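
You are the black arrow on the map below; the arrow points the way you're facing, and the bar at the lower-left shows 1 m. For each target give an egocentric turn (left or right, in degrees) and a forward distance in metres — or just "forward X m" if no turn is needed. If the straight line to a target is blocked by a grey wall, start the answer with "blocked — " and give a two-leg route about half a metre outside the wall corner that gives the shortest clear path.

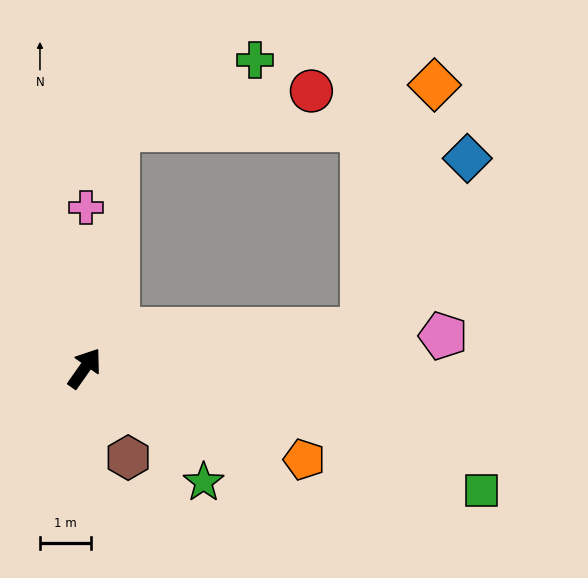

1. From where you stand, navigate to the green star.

turn right 99°, forward 3.2 m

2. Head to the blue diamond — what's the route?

blocked — turn right 47°, forward 5.5 m, then turn left 51°, forward 3.9 m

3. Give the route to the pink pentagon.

turn right 50°, forward 7.1 m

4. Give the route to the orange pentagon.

turn right 77°, forward 4.7 m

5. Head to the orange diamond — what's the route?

blocked — turn right 47°, forward 5.5 m, then turn left 66°, forward 5.0 m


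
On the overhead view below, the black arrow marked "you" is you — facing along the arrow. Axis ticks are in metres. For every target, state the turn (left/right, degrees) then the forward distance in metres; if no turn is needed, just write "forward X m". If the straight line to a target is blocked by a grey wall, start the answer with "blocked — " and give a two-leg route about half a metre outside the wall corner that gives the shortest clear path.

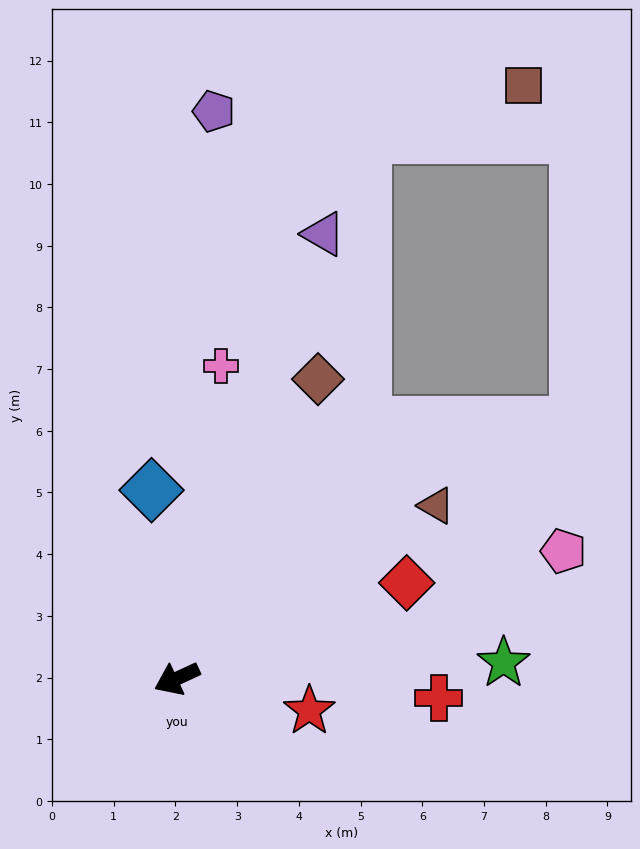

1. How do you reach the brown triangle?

turn right 171°, forward 5.1 m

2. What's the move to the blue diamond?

turn right 107°, forward 3.1 m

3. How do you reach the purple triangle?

turn right 133°, forward 7.6 m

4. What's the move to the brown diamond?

turn right 140°, forward 5.4 m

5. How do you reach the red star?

turn left 142°, forward 2.2 m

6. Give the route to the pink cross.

turn right 123°, forward 5.1 m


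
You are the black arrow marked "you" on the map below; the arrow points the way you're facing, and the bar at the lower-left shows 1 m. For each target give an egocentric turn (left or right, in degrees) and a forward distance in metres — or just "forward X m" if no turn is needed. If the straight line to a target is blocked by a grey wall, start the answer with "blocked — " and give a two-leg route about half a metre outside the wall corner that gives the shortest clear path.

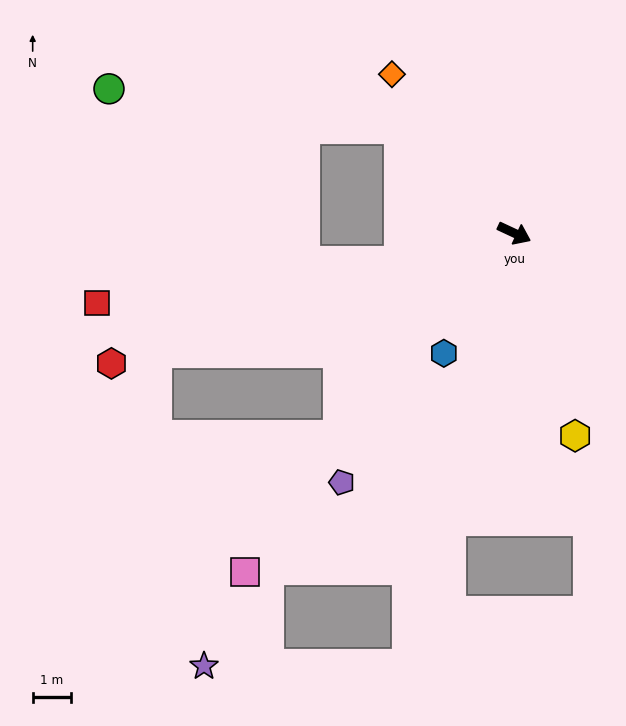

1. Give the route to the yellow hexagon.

turn right 48°, forward 5.5 m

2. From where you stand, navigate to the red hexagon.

turn right 137°, forward 11.0 m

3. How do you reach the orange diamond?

turn left 153°, forward 5.2 m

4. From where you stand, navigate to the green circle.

blocked — turn left 162°, forward 4.1 m, then turn left 35°, forward 7.6 m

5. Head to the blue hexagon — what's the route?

turn right 95°, forward 3.6 m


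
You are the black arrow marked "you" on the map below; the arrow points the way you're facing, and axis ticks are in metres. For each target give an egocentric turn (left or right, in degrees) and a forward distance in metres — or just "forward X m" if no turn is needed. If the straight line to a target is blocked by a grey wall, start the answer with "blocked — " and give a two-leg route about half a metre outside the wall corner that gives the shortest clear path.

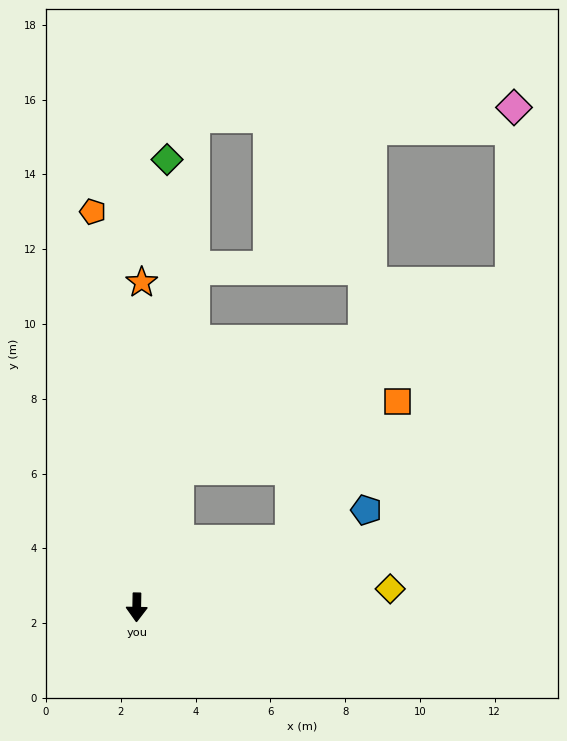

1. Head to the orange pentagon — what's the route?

turn right 173°, forward 10.6 m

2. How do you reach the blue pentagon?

turn left 114°, forward 6.7 m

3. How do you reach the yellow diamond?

turn left 95°, forward 6.8 m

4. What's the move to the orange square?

blocked — turn left 114°, forward 4.5 m, then turn left 30°, forward 4.7 m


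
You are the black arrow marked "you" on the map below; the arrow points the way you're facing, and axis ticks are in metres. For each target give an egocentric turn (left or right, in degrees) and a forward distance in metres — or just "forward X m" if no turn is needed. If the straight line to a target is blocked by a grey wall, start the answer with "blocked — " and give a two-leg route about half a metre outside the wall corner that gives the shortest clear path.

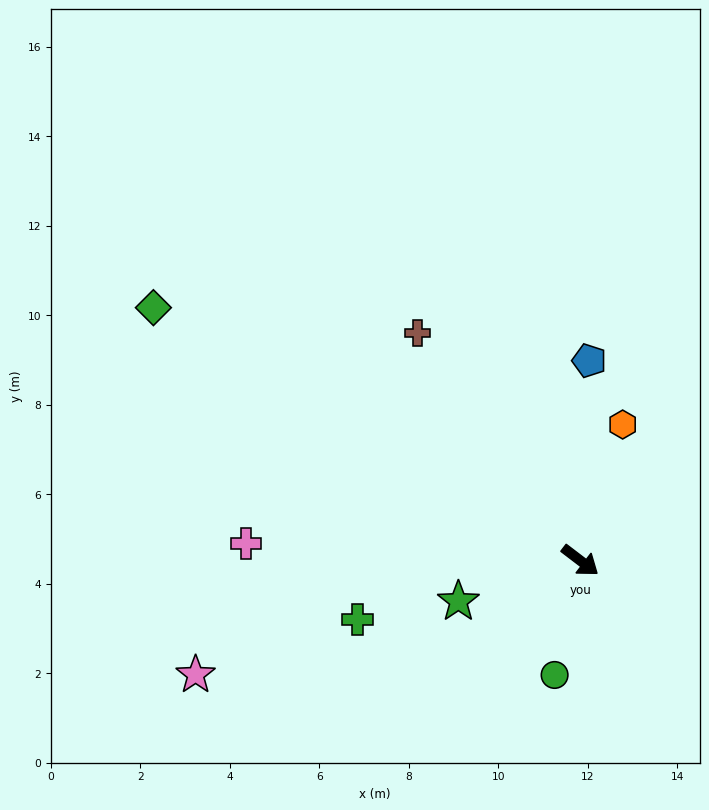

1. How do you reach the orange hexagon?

turn left 110°, forward 3.2 m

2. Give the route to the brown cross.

turn left 163°, forward 6.3 m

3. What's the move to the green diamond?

turn right 173°, forward 11.1 m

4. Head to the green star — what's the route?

turn right 124°, forward 2.9 m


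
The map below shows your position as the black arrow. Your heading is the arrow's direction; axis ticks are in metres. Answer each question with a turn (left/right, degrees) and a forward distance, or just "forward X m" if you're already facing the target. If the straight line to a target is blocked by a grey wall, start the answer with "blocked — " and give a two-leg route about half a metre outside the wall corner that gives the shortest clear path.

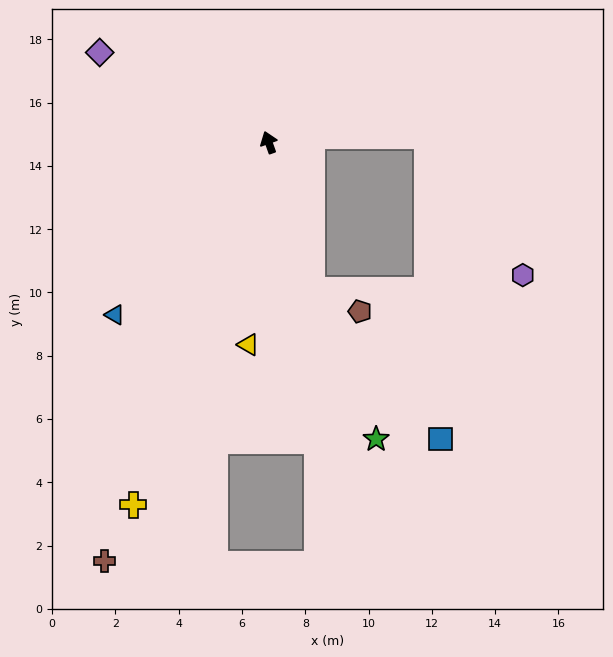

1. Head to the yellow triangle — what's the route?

turn left 155°, forward 6.4 m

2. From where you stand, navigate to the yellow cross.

turn left 140°, forward 12.2 m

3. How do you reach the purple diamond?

turn left 42°, forward 6.0 m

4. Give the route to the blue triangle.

turn left 119°, forward 7.3 m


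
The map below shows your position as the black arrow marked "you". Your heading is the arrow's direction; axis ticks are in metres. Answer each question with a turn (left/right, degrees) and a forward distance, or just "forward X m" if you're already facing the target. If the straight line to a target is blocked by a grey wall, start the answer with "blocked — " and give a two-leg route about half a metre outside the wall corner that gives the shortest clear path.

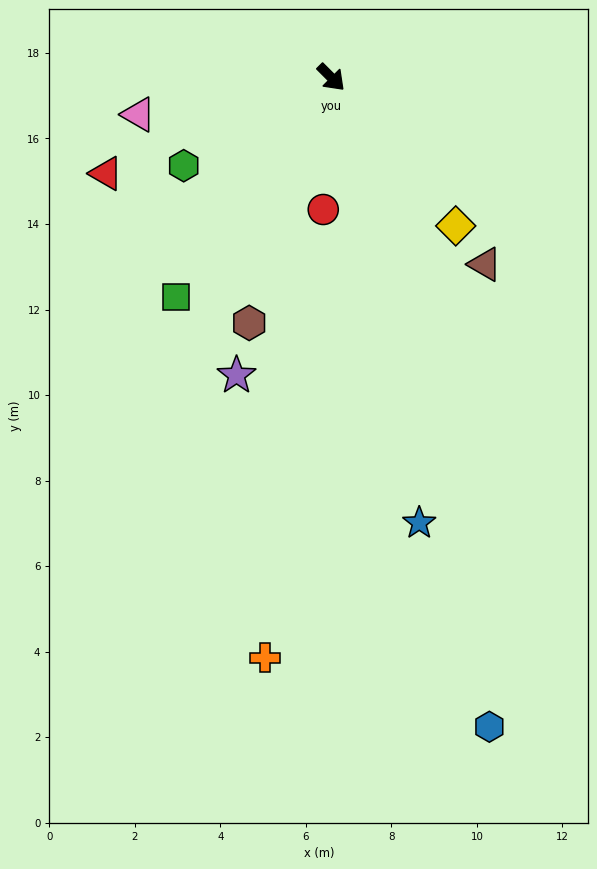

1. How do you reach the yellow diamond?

turn right 5°, forward 4.5 m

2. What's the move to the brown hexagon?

turn right 63°, forward 6.1 m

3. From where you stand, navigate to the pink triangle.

turn right 124°, forward 4.6 m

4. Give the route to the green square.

turn right 80°, forward 6.3 m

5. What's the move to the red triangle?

turn right 112°, forward 5.7 m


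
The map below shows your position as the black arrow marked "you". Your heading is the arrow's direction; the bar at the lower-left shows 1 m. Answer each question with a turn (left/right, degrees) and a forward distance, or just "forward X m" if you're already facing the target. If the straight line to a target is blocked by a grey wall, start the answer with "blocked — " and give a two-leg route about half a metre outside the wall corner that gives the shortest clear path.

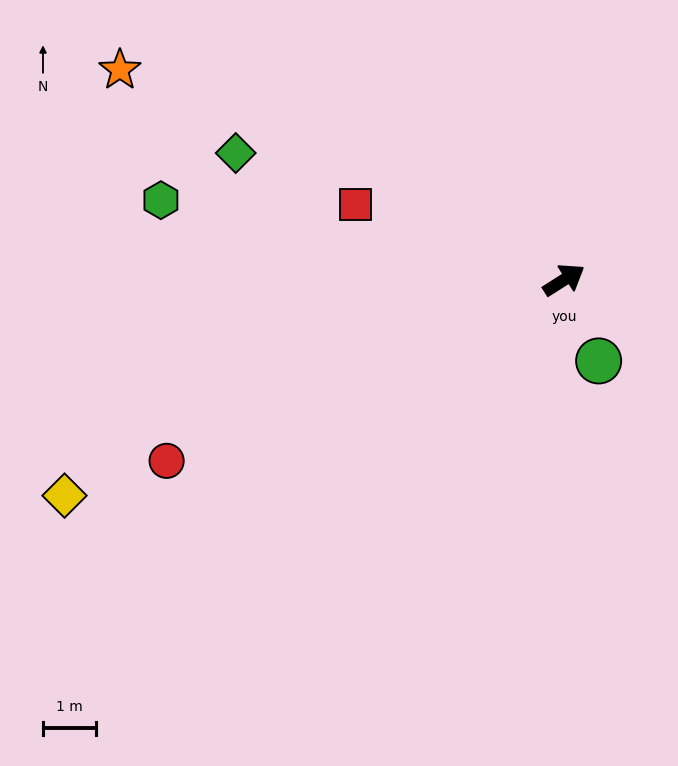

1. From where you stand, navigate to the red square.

turn left 128°, forward 4.2 m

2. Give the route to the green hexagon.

turn left 136°, forward 7.7 m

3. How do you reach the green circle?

turn right 99°, forward 1.7 m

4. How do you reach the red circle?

turn left 172°, forward 8.2 m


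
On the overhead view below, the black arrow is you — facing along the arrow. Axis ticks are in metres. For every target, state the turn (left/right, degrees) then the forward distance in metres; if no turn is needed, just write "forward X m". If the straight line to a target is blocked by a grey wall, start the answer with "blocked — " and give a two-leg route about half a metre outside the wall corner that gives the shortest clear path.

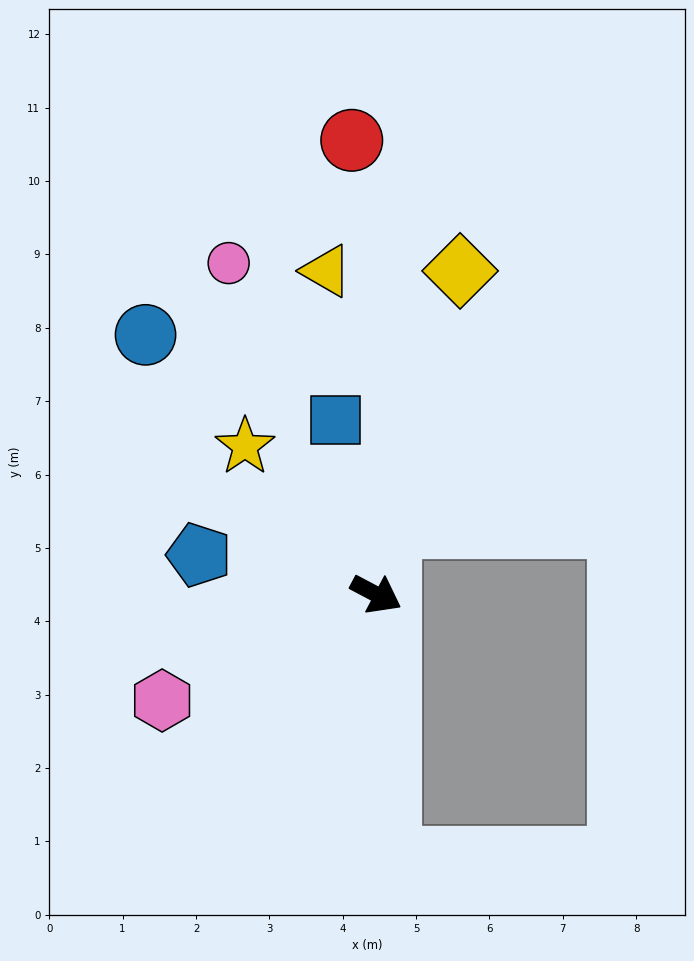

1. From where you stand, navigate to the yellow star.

turn left 159°, forward 2.7 m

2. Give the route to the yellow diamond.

turn left 103°, forward 4.6 m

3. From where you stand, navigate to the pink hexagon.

turn right 126°, forward 3.3 m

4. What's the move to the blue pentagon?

turn right 165°, forward 2.5 m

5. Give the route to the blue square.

turn left 131°, forward 2.4 m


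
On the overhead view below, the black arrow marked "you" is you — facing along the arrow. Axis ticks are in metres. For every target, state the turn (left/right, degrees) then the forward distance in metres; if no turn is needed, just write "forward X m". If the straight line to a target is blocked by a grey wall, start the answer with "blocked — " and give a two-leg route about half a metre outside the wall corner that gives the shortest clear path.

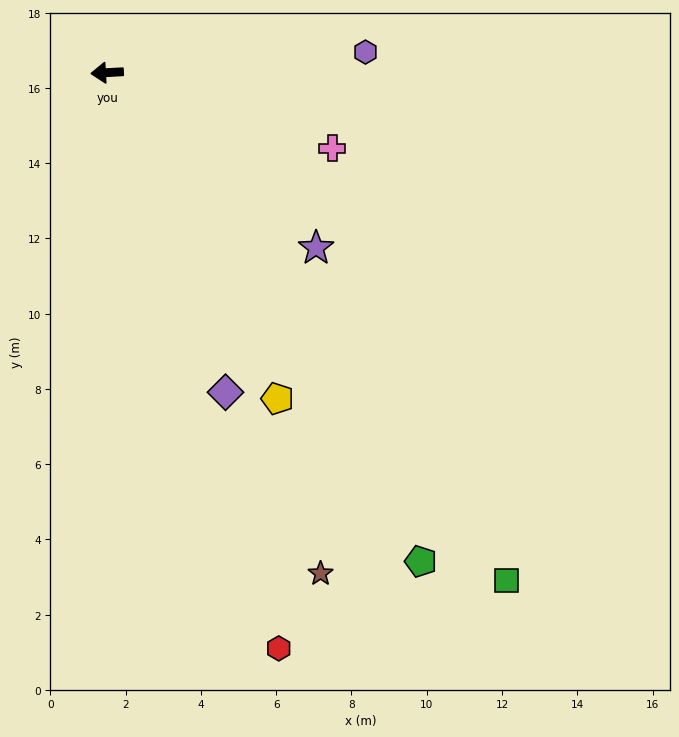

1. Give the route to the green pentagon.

turn left 120°, forward 15.4 m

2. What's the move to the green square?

turn left 125°, forward 17.2 m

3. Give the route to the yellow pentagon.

turn left 114°, forward 9.8 m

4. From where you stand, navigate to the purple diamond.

turn left 107°, forward 9.1 m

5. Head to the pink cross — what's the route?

turn left 158°, forward 6.3 m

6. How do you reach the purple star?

turn left 137°, forward 7.2 m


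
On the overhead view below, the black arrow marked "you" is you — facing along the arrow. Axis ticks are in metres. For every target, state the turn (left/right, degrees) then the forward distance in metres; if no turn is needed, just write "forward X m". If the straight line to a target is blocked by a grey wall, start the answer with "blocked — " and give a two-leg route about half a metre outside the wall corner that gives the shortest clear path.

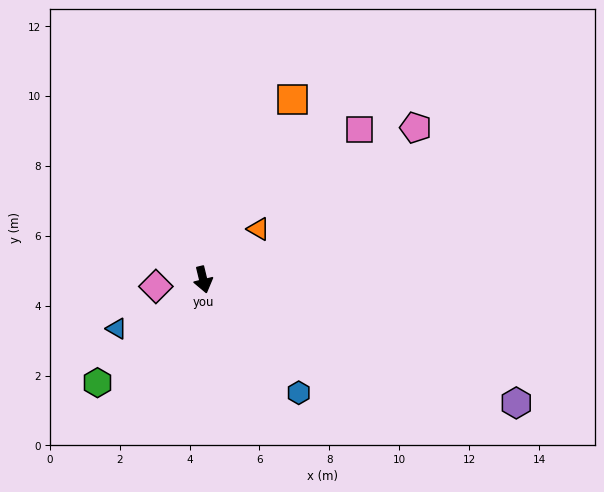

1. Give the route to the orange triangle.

turn left 119°, forward 2.1 m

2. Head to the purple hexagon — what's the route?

turn left 55°, forward 9.6 m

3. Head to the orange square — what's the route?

turn left 140°, forward 5.7 m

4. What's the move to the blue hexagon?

turn left 27°, forward 4.2 m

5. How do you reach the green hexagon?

turn right 59°, forward 4.2 m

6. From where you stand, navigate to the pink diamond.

turn right 96°, forward 1.4 m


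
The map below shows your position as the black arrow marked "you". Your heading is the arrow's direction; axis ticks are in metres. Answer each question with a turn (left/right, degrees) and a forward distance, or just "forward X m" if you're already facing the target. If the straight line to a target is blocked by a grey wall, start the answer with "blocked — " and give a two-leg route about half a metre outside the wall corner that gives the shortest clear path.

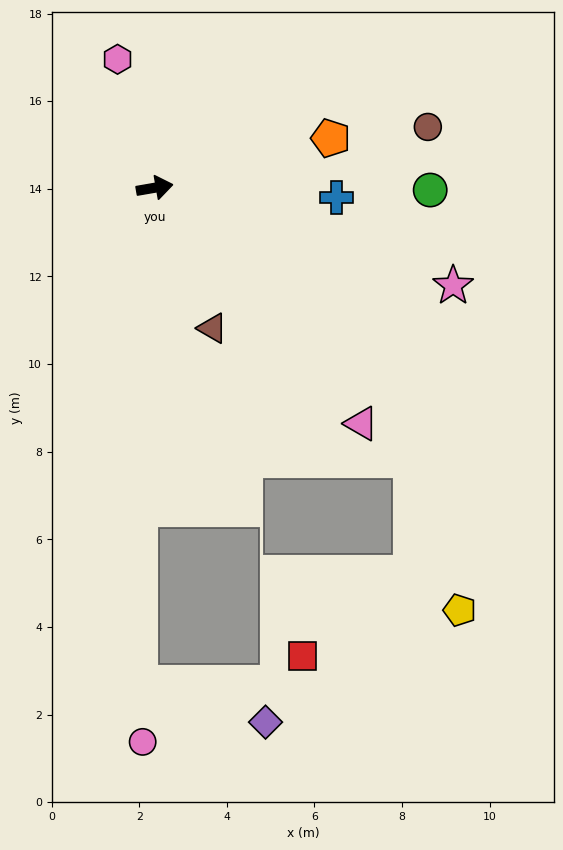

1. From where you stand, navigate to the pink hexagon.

turn left 96°, forward 3.1 m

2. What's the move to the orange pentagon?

turn left 6°, forward 4.2 m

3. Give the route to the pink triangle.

turn right 59°, forward 7.2 m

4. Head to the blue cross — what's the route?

turn right 13°, forward 4.2 m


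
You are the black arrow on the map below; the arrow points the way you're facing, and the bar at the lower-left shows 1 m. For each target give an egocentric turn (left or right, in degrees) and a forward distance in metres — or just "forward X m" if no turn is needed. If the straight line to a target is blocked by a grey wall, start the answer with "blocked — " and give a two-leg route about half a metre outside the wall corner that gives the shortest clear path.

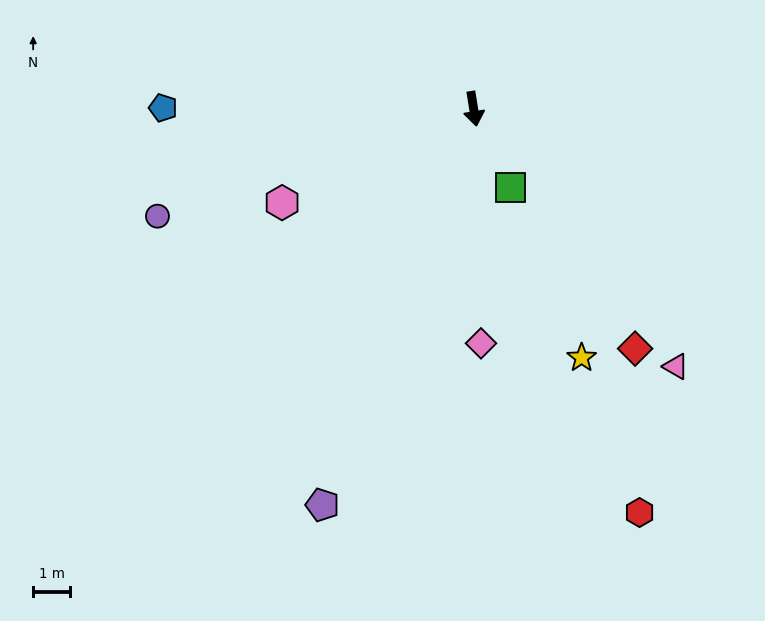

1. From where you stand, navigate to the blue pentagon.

turn right 99°, forward 8.3 m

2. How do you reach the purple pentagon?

turn right 30°, forward 11.4 m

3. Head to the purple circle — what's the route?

turn right 80°, forward 9.0 m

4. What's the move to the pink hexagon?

turn right 73°, forward 5.7 m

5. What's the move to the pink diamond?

turn right 7°, forward 6.3 m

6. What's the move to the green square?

turn left 16°, forward 2.3 m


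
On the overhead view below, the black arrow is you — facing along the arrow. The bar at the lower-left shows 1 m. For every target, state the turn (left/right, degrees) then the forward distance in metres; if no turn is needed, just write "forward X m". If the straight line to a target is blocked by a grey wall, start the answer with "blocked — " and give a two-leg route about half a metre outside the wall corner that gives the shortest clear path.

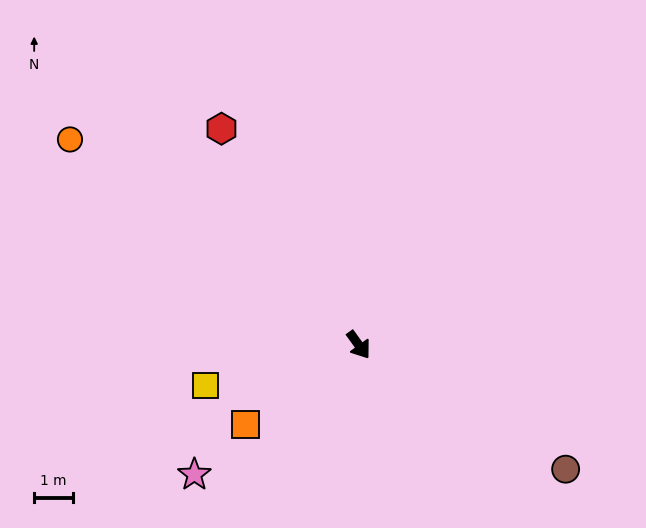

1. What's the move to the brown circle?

turn left 23°, forward 6.3 m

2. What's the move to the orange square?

turn right 91°, forward 3.6 m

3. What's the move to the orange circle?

turn right 161°, forward 9.2 m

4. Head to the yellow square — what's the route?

turn right 111°, forward 4.1 m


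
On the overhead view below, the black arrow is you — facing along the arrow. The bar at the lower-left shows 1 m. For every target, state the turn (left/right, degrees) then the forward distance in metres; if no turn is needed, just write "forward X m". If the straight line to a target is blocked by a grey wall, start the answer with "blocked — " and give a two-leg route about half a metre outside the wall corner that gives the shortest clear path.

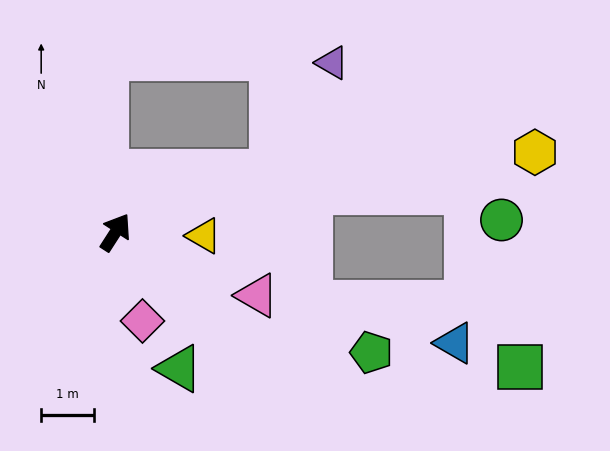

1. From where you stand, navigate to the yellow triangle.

turn right 60°, forward 1.7 m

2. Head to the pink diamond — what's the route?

turn right 130°, forward 1.8 m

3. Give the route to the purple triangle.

blocked — turn right 36°, forward 3.2 m, then turn left 40°, forward 2.4 m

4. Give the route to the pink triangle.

turn right 81°, forward 2.9 m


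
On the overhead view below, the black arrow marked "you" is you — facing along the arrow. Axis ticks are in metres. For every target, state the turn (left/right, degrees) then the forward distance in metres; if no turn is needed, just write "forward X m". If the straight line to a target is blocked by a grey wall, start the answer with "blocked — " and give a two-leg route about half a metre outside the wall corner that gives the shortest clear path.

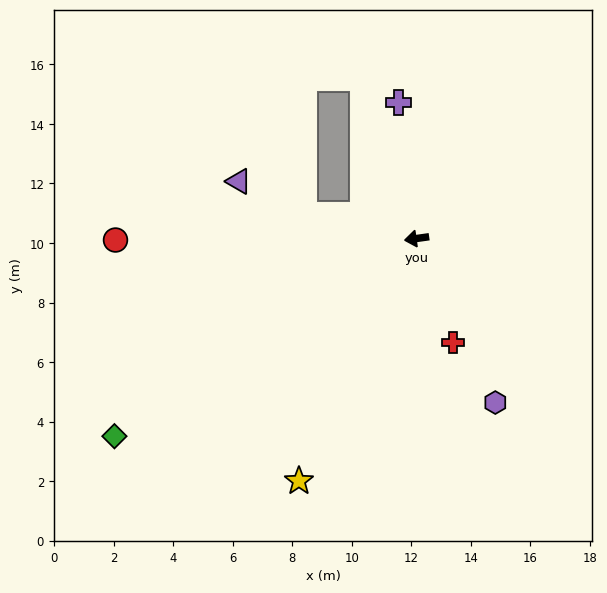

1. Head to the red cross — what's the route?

turn left 101°, forward 3.7 m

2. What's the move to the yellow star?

turn left 56°, forward 9.1 m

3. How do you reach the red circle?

turn right 8°, forward 10.1 m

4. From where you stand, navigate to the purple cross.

turn right 90°, forward 4.6 m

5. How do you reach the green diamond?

turn left 25°, forward 12.1 m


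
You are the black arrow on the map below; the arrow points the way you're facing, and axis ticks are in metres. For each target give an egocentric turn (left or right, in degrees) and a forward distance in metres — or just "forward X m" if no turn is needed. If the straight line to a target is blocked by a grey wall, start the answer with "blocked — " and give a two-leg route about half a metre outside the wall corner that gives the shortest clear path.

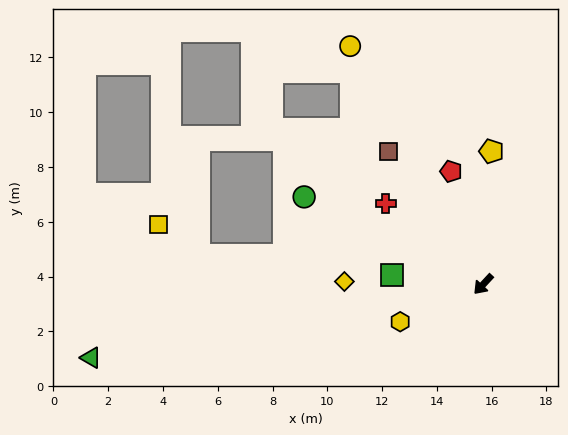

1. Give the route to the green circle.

turn right 73°, forward 7.3 m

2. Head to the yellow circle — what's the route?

turn right 108°, forward 10.0 m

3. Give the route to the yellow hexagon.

turn right 23°, forward 3.3 m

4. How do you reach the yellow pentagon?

turn right 141°, forward 4.9 m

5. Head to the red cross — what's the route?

turn right 87°, forward 4.6 m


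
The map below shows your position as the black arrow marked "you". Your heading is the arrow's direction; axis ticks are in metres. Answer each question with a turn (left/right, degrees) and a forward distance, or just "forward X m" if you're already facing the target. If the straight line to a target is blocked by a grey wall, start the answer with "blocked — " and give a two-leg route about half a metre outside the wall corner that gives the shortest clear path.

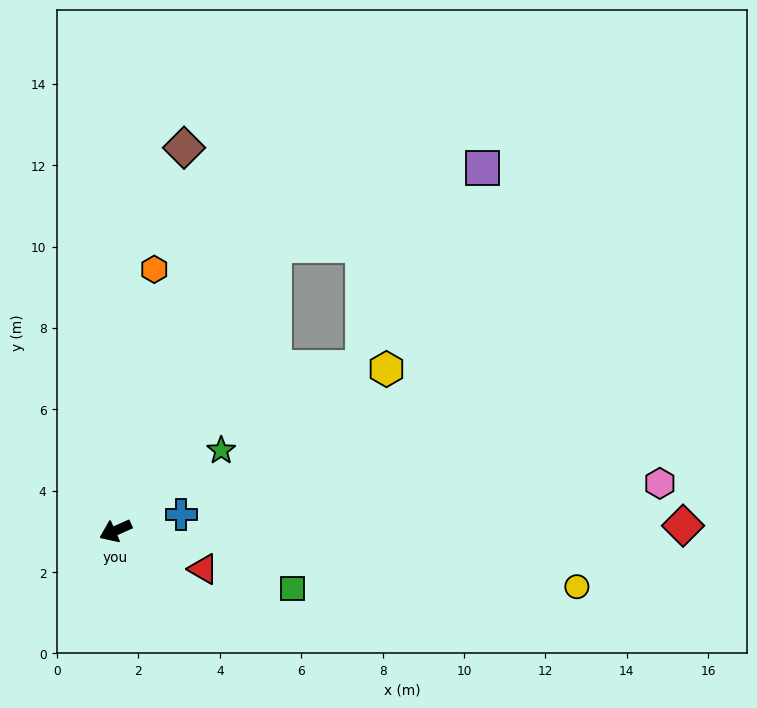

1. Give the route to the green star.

turn right 167°, forward 3.3 m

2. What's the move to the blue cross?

turn left 170°, forward 1.7 m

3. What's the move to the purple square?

blocked — turn right 143°, forward 8.0 m, then turn right 40°, forward 5.5 m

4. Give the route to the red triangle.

turn left 132°, forward 2.4 m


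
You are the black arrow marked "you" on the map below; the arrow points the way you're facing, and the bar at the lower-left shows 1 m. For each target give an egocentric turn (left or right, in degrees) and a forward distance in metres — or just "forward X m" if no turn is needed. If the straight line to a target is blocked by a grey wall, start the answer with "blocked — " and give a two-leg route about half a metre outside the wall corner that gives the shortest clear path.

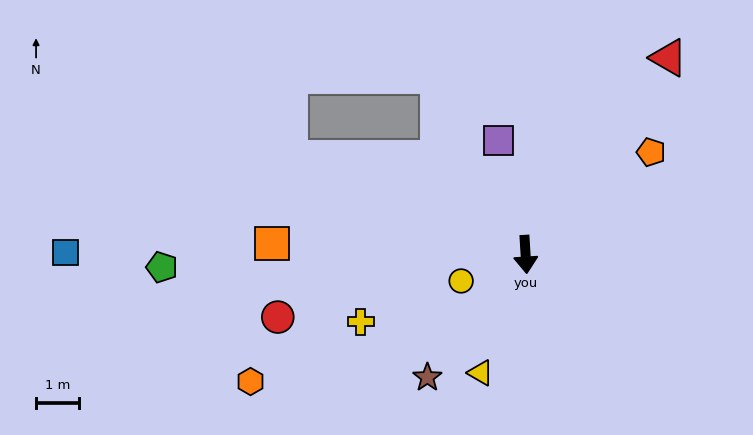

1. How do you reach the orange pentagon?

turn left 126°, forward 3.8 m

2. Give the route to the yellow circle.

turn right 71°, forward 1.6 m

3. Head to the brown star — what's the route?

turn right 42°, forward 3.7 m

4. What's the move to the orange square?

turn right 96°, forward 6.0 m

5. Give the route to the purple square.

turn right 170°, forward 2.7 m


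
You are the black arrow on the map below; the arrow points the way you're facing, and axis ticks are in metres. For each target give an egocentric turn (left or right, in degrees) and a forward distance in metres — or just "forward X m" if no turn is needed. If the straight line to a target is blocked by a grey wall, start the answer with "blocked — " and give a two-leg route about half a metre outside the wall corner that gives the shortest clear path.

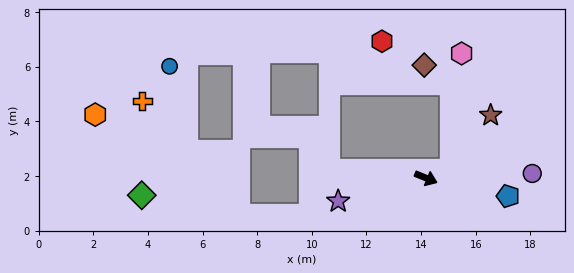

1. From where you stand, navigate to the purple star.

turn right 143°, forward 3.3 m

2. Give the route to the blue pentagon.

turn left 10°, forward 3.1 m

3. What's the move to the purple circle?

turn left 25°, forward 3.9 m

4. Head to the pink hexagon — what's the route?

blocked — turn left 40°, forward 1.0 m, then turn left 68°, forward 4.3 m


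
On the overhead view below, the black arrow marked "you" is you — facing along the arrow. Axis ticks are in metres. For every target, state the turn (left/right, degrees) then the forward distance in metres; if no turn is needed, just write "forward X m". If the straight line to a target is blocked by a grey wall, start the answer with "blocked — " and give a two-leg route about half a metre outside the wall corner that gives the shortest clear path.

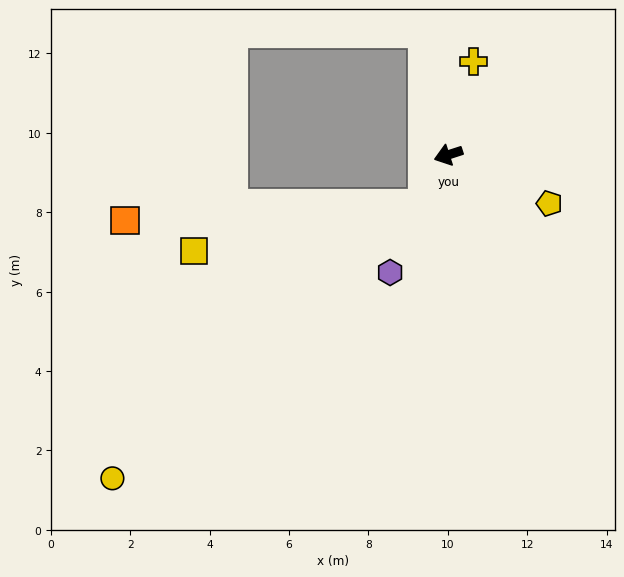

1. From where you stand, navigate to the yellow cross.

turn right 123°, forward 2.4 m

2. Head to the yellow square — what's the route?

blocked — turn left 47°, forward 1.4 m, then turn right 54°, forward 5.9 m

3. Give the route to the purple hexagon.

turn left 46°, forward 3.3 m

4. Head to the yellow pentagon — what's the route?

turn left 136°, forward 2.8 m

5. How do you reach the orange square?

blocked — turn left 47°, forward 1.4 m, then turn right 62°, forward 7.6 m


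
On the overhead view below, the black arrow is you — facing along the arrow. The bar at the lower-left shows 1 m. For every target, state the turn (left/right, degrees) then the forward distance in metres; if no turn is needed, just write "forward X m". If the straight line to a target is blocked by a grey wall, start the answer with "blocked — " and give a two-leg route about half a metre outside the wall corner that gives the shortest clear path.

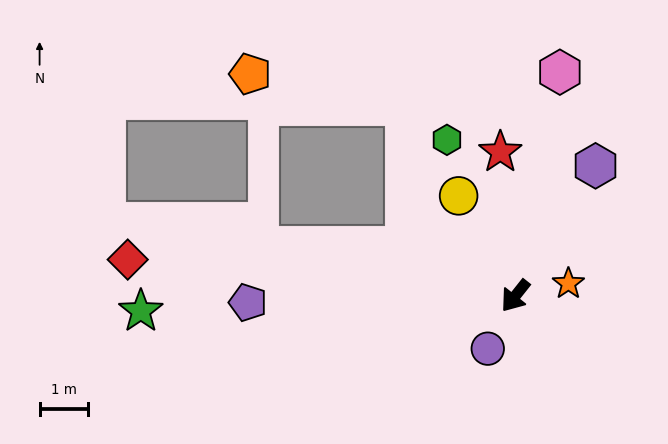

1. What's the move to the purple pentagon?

turn right 50°, forward 5.6 m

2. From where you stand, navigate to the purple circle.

turn left 11°, forward 1.2 m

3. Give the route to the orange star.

turn left 142°, forward 1.1 m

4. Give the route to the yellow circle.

turn right 112°, forward 2.4 m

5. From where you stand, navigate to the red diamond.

turn right 57°, forward 8.1 m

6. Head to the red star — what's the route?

turn right 136°, forward 3.0 m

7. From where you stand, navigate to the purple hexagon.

turn right 173°, forward 3.2 m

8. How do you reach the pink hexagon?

turn right 153°, forward 4.8 m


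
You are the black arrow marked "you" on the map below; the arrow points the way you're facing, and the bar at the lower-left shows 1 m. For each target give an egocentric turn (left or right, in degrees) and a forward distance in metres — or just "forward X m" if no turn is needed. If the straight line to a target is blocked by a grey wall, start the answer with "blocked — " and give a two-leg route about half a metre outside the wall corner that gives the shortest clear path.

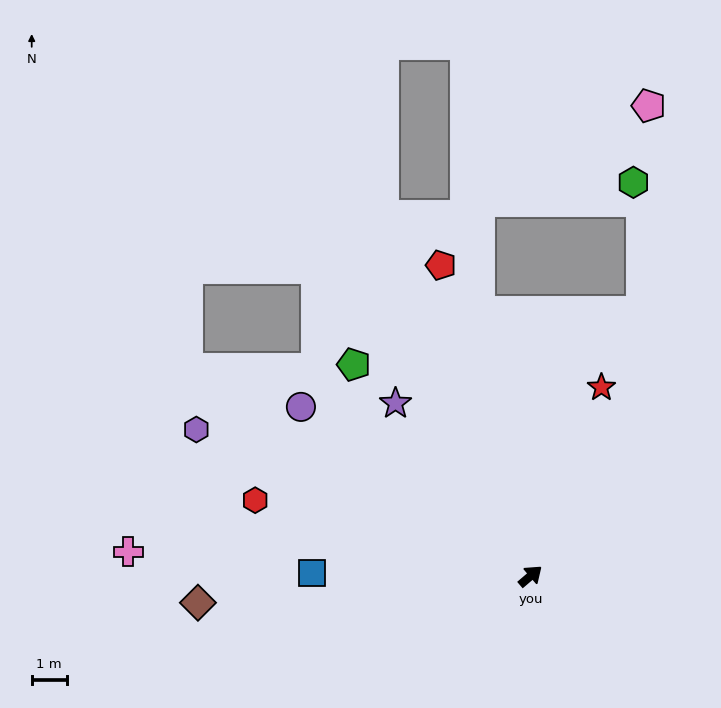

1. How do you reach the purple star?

turn left 87°, forward 6.2 m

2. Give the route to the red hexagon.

turn left 124°, forward 8.1 m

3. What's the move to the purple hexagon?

turn left 116°, forward 10.4 m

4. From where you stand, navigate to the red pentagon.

turn left 66°, forward 9.2 m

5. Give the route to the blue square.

turn left 139°, forward 6.2 m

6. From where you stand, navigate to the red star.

turn left 29°, forward 5.7 m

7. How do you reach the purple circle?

turn left 103°, forward 8.1 m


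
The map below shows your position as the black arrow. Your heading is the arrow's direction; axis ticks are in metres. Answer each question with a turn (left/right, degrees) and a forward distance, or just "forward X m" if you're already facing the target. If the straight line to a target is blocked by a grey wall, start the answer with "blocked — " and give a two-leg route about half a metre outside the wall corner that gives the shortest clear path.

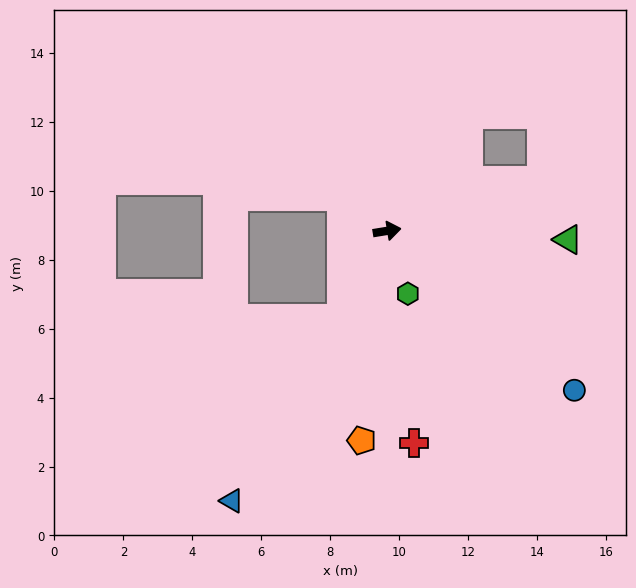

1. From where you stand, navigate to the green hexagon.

turn right 81°, forward 1.9 m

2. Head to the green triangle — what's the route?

turn right 12°, forward 5.3 m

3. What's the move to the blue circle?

turn right 50°, forward 7.1 m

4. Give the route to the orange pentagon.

turn right 106°, forward 6.1 m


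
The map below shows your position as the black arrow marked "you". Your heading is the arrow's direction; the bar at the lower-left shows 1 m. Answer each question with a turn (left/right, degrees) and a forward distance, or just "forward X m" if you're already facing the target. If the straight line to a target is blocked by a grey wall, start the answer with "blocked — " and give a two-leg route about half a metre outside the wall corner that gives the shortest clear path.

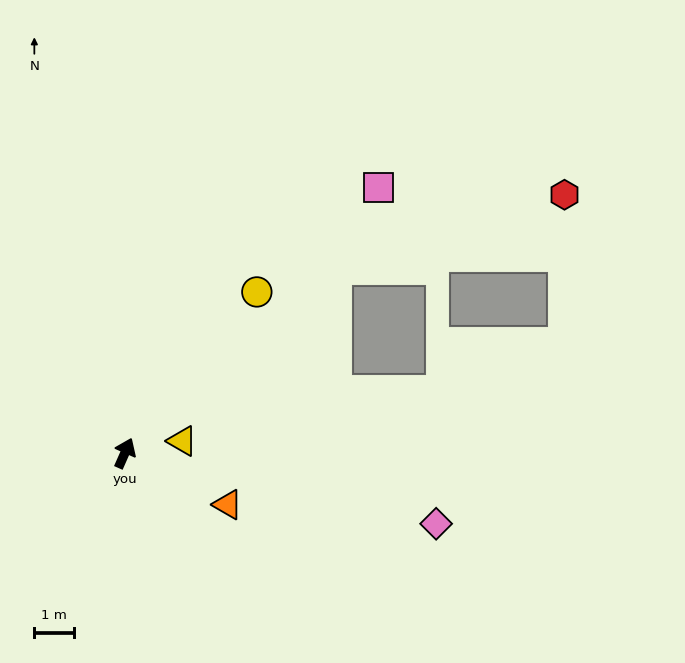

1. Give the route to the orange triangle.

turn right 93°, forward 2.9 m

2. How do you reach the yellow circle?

turn right 16°, forward 5.3 m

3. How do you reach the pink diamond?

turn right 79°, forward 8.1 m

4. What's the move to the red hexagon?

blocked — turn right 25°, forward 7.1 m, then turn right 23°, forward 6.1 m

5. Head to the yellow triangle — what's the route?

turn right 54°, forward 1.5 m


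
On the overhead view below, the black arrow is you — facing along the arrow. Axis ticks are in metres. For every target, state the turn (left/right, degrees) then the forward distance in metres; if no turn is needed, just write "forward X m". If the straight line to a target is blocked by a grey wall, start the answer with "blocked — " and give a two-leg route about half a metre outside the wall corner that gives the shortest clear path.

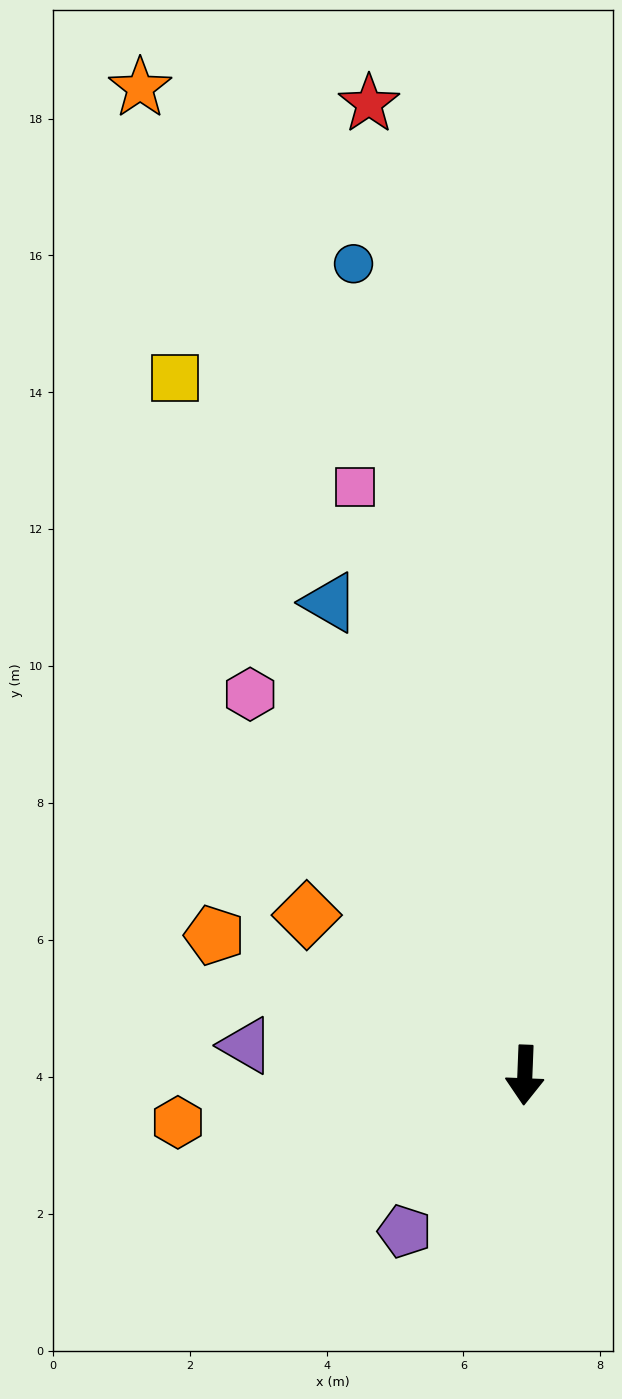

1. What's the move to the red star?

turn right 169°, forward 14.4 m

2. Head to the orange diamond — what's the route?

turn right 124°, forward 4.0 m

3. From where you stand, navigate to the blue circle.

turn right 166°, forward 12.1 m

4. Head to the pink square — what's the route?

turn right 162°, forward 8.9 m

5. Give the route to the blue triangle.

turn right 155°, forward 7.5 m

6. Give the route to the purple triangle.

turn right 94°, forward 4.1 m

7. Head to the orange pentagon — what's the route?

turn right 112°, forward 5.0 m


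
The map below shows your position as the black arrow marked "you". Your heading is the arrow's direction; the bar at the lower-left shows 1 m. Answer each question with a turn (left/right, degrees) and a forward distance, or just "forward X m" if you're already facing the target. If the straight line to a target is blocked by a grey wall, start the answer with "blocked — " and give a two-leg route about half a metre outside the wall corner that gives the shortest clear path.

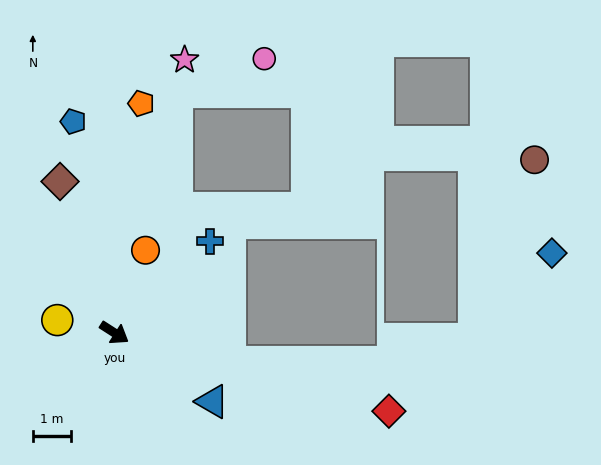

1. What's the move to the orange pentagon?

turn left 116°, forward 6.0 m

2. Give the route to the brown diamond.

turn left 142°, forward 4.2 m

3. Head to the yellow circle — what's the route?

turn right 160°, forward 1.5 m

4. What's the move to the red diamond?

turn left 17°, forward 7.4 m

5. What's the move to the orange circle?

turn left 102°, forward 2.3 m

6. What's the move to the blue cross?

turn left 77°, forward 3.4 m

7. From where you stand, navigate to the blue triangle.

turn right 2°, forward 3.1 m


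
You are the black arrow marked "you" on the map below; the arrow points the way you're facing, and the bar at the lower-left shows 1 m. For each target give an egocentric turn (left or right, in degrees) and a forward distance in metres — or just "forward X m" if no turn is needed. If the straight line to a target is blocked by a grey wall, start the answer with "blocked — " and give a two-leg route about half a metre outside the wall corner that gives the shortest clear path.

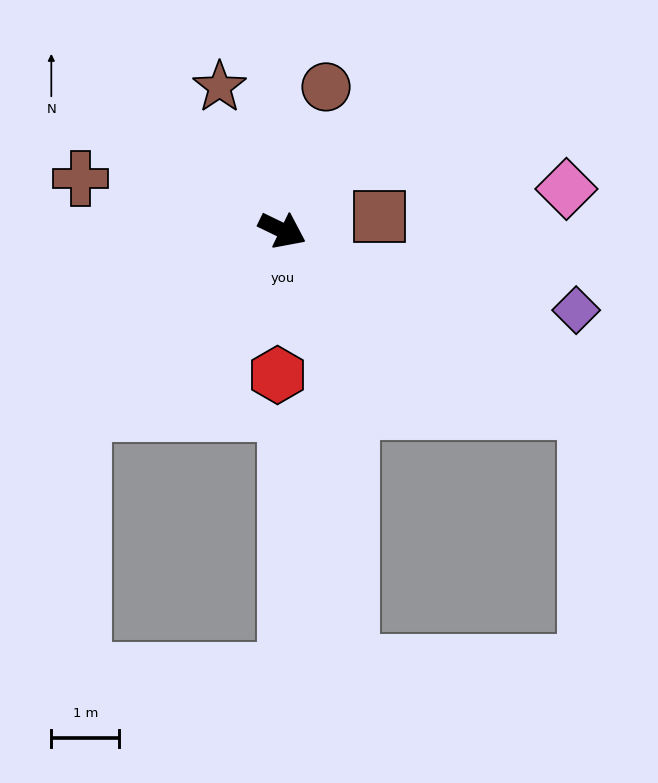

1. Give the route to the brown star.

turn left 139°, forward 2.3 m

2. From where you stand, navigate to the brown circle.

turn left 99°, forward 2.2 m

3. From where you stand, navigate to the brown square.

turn left 34°, forward 1.4 m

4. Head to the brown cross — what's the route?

turn right 169°, forward 3.1 m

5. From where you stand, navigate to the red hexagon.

turn right 66°, forward 2.1 m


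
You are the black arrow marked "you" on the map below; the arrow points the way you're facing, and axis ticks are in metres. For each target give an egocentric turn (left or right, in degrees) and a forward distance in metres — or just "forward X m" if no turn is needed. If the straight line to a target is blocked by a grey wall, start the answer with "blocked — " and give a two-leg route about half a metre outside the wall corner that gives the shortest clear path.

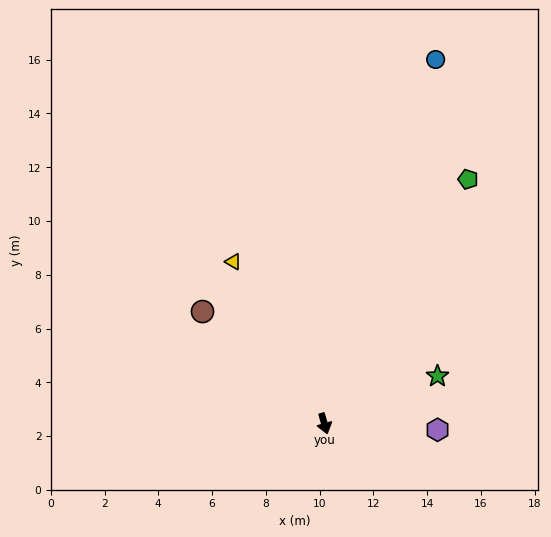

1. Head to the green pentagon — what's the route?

turn left 134°, forward 10.5 m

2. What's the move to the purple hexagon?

turn left 71°, forward 4.2 m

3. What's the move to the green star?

turn left 97°, forward 4.6 m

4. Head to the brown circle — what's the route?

turn right 148°, forward 6.2 m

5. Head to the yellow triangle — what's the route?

turn right 166°, forward 6.9 m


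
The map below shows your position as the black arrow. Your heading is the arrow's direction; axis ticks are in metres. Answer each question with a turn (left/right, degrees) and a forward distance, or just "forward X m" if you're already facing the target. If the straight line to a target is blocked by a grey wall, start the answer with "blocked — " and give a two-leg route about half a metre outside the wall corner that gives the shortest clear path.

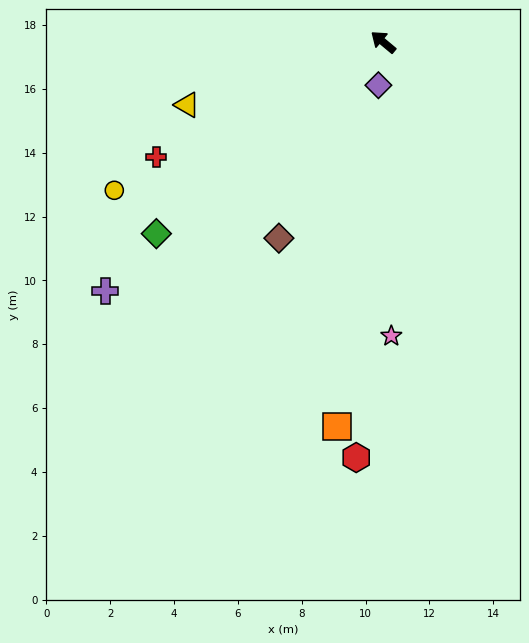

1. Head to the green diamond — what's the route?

turn left 80°, forward 9.3 m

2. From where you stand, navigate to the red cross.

turn left 67°, forward 8.0 m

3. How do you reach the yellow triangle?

turn left 58°, forward 6.4 m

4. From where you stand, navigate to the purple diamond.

turn left 124°, forward 1.4 m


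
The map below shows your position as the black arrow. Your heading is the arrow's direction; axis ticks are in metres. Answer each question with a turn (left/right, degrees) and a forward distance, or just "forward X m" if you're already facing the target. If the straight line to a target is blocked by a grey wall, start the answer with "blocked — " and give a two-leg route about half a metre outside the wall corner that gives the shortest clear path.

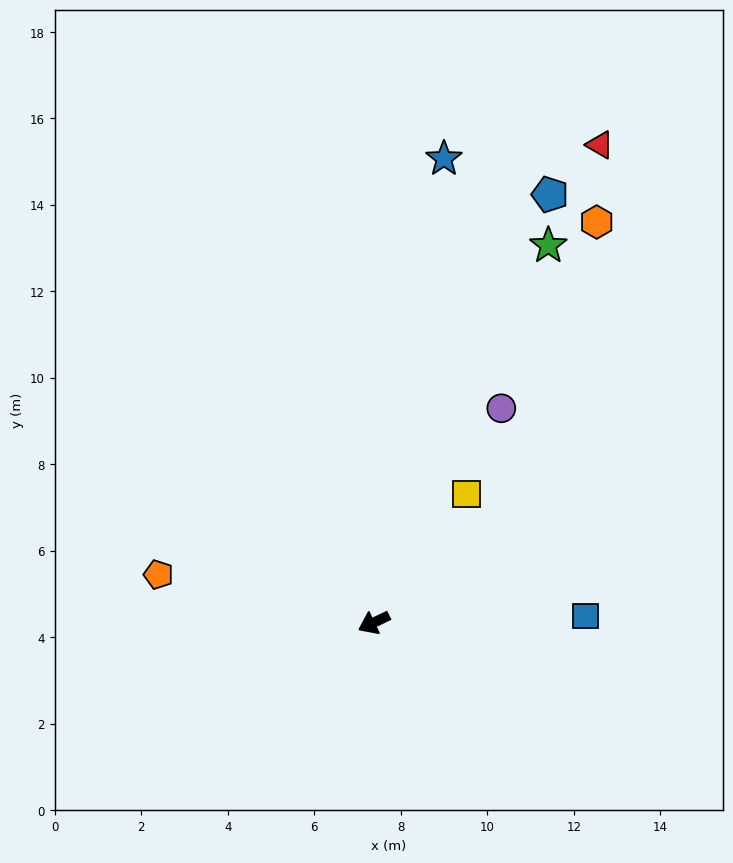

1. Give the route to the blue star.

turn right 124°, forward 10.9 m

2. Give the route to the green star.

turn right 140°, forward 9.6 m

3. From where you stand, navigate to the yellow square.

turn right 151°, forward 3.7 m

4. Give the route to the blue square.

turn left 156°, forward 4.9 m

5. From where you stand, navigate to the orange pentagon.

turn right 38°, forward 5.1 m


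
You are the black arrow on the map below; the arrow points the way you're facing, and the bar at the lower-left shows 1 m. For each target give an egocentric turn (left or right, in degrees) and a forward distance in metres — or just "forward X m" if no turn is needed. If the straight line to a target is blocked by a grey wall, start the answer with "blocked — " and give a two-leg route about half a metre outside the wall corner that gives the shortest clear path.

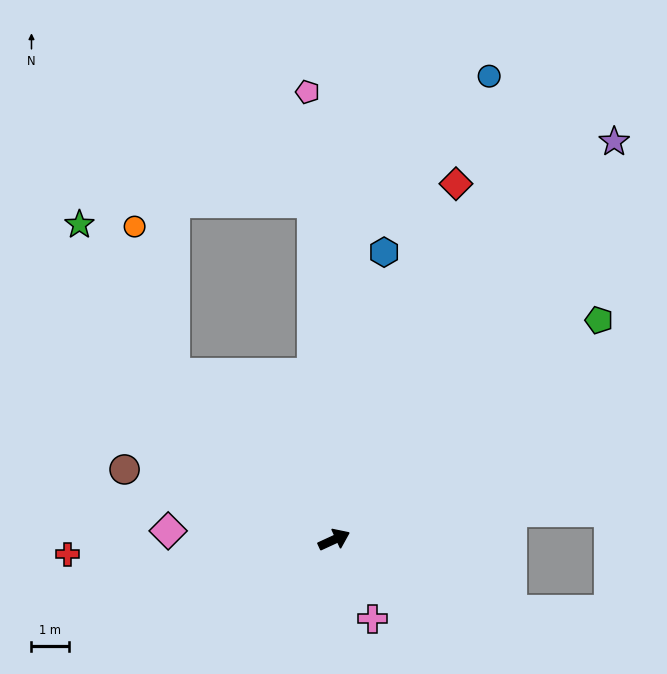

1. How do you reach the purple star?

turn left 30°, forward 13.1 m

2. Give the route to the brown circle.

turn left 137°, forward 6.0 m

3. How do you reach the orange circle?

blocked — turn left 109°, forward 6.2 m, then turn right 29°, forward 4.1 m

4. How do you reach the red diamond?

turn left 46°, forward 10.1 m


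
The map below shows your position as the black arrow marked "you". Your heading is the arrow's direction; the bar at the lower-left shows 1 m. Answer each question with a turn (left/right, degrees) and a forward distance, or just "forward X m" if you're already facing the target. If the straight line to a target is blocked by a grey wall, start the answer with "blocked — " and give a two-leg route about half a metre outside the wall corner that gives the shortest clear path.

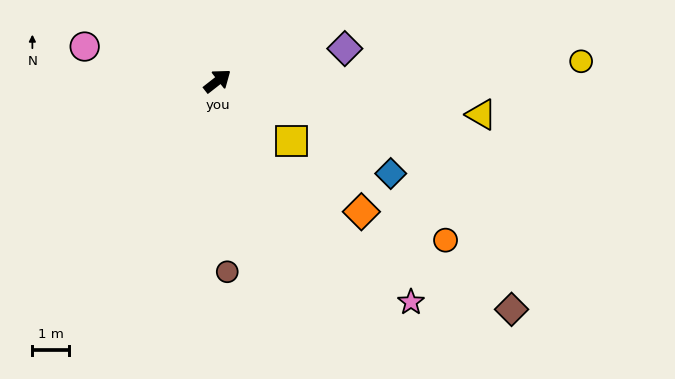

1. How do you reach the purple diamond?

turn right 24°, forward 3.6 m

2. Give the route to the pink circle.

turn left 127°, forward 3.8 m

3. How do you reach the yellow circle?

turn right 35°, forward 10.1 m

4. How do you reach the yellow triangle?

turn right 45°, forward 7.4 m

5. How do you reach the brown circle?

turn right 125°, forward 5.3 m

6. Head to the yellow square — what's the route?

turn right 77°, forward 2.6 m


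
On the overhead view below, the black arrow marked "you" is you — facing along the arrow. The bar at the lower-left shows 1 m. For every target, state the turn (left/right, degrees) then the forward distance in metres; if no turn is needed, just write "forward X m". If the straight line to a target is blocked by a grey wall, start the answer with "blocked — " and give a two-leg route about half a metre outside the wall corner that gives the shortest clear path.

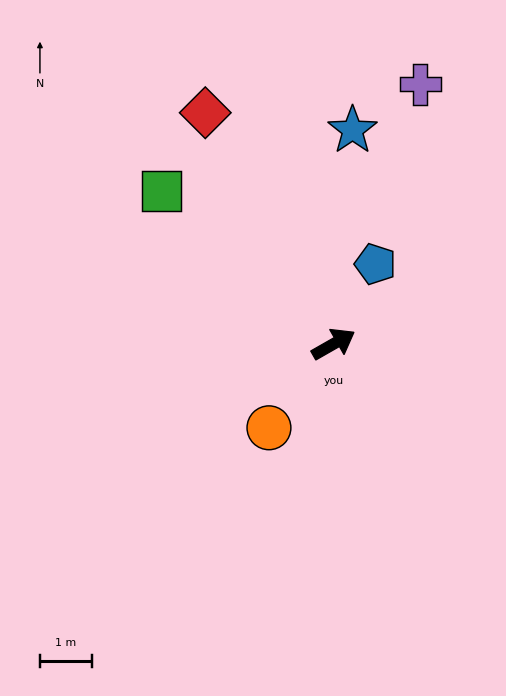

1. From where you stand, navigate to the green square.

turn left 109°, forward 4.4 m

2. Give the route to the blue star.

turn left 55°, forward 4.1 m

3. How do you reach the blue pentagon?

turn left 33°, forward 1.7 m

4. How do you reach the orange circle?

turn right 157°, forward 2.0 m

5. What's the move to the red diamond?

turn left 89°, forward 5.1 m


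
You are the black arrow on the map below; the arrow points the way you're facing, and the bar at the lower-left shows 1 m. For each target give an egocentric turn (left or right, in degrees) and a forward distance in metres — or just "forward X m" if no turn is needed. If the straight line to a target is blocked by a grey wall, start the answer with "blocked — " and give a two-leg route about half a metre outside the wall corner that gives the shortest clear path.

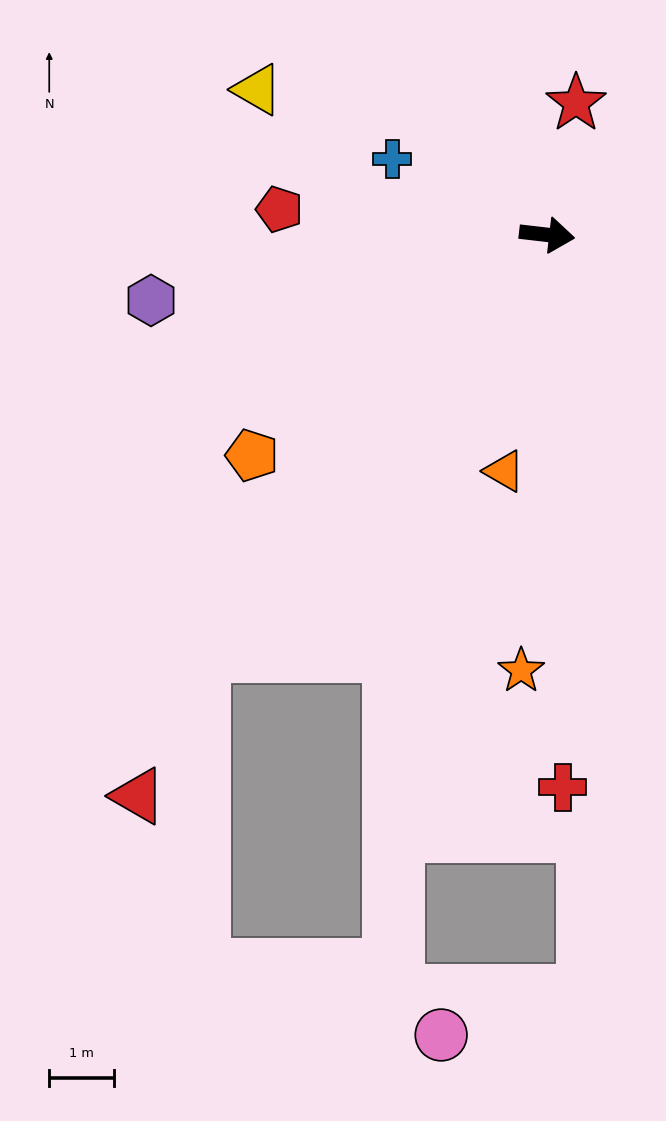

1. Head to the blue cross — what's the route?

turn left 161°, forward 2.7 m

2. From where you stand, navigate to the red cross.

turn right 82°, forward 8.5 m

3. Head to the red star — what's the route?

turn left 84°, forward 2.1 m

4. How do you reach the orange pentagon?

turn right 137°, forward 5.7 m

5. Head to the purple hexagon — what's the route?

turn right 164°, forward 6.2 m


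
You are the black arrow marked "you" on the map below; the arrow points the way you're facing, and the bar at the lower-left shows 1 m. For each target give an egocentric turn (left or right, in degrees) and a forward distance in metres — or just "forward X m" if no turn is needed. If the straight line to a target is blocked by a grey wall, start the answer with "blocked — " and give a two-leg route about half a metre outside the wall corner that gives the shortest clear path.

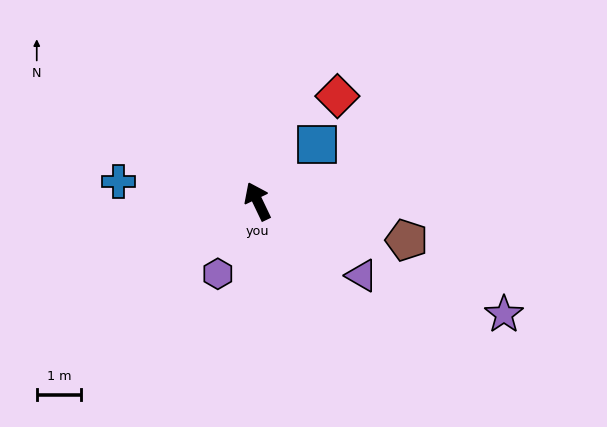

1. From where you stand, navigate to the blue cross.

turn left 56°, forward 3.2 m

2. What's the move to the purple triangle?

turn right 151°, forward 2.9 m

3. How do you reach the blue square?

turn right 72°, forward 1.9 m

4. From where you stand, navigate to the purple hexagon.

turn left 126°, forward 1.9 m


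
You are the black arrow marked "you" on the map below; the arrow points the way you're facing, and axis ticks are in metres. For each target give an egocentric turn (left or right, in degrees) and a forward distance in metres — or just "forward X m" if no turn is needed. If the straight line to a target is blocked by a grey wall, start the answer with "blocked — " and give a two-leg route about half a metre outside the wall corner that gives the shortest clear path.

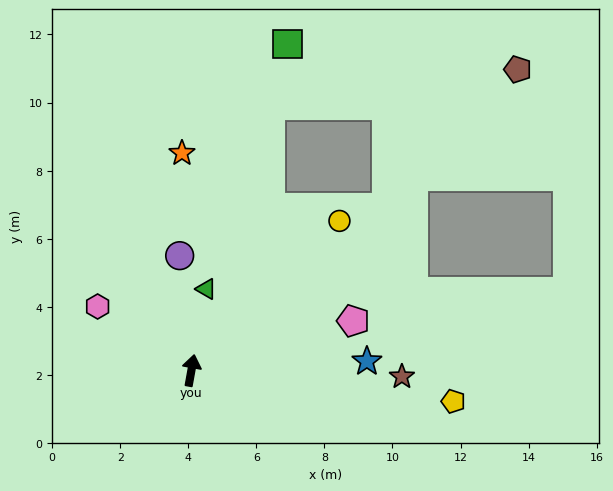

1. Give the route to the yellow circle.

turn right 35°, forward 6.2 m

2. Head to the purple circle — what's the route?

turn left 16°, forward 3.4 m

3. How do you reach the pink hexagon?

turn left 66°, forward 3.3 m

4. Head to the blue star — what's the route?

turn right 77°, forward 5.2 m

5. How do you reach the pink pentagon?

turn right 63°, forward 5.0 m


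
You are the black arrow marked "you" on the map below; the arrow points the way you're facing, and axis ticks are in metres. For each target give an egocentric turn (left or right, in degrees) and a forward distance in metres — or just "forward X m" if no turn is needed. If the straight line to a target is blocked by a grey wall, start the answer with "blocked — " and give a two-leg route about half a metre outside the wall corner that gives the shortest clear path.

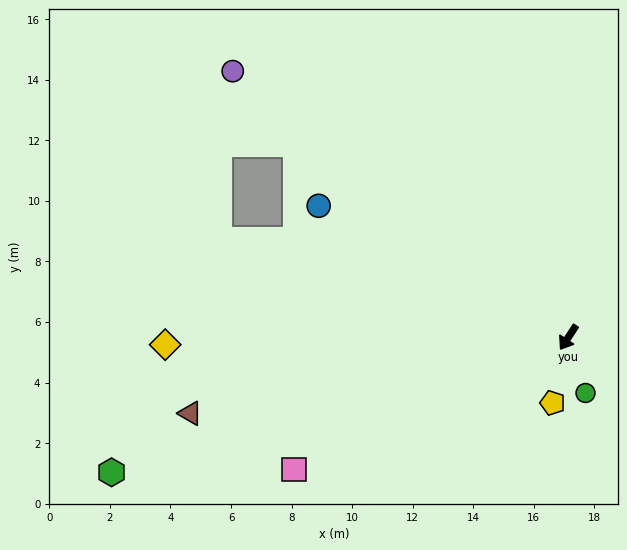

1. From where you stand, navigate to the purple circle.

turn right 95°, forward 14.1 m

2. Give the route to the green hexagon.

turn right 40°, forward 15.7 m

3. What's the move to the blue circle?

turn right 85°, forward 9.3 m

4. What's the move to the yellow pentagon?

turn left 20°, forward 2.2 m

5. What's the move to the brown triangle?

turn right 45°, forward 12.7 m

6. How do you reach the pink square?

turn right 31°, forward 10.1 m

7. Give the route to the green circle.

turn left 50°, forward 1.9 m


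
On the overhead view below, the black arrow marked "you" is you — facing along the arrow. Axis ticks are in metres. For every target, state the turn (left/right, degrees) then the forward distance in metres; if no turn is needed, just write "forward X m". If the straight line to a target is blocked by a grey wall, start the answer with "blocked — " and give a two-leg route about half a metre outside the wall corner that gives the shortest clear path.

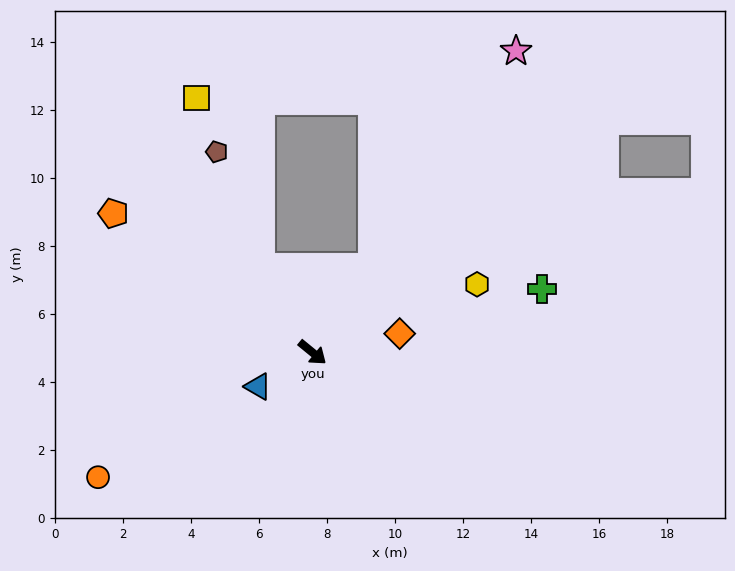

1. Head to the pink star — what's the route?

turn left 95°, forward 10.7 m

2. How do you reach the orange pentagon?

turn right 176°, forward 7.1 m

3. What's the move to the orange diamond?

turn left 51°, forward 2.6 m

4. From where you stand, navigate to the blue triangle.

turn right 109°, forward 1.9 m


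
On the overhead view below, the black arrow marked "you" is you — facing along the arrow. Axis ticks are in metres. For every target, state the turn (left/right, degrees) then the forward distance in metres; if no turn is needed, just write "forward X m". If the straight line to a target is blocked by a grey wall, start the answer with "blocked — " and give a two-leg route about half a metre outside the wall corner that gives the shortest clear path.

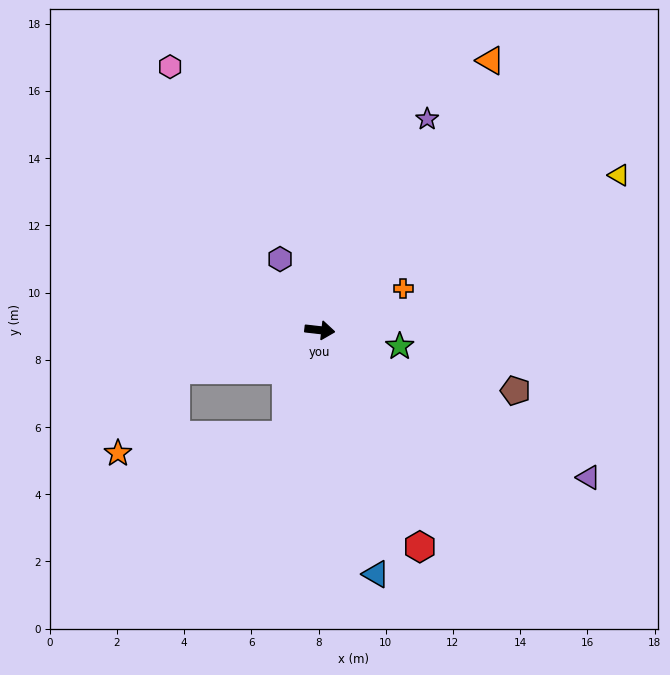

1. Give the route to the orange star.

blocked — turn right 158°, forward 4.5 m, then turn left 40°, forward 3.0 m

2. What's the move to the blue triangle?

turn right 71°, forward 7.5 m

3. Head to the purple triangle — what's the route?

turn right 22°, forward 9.1 m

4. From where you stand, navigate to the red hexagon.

turn right 59°, forward 7.1 m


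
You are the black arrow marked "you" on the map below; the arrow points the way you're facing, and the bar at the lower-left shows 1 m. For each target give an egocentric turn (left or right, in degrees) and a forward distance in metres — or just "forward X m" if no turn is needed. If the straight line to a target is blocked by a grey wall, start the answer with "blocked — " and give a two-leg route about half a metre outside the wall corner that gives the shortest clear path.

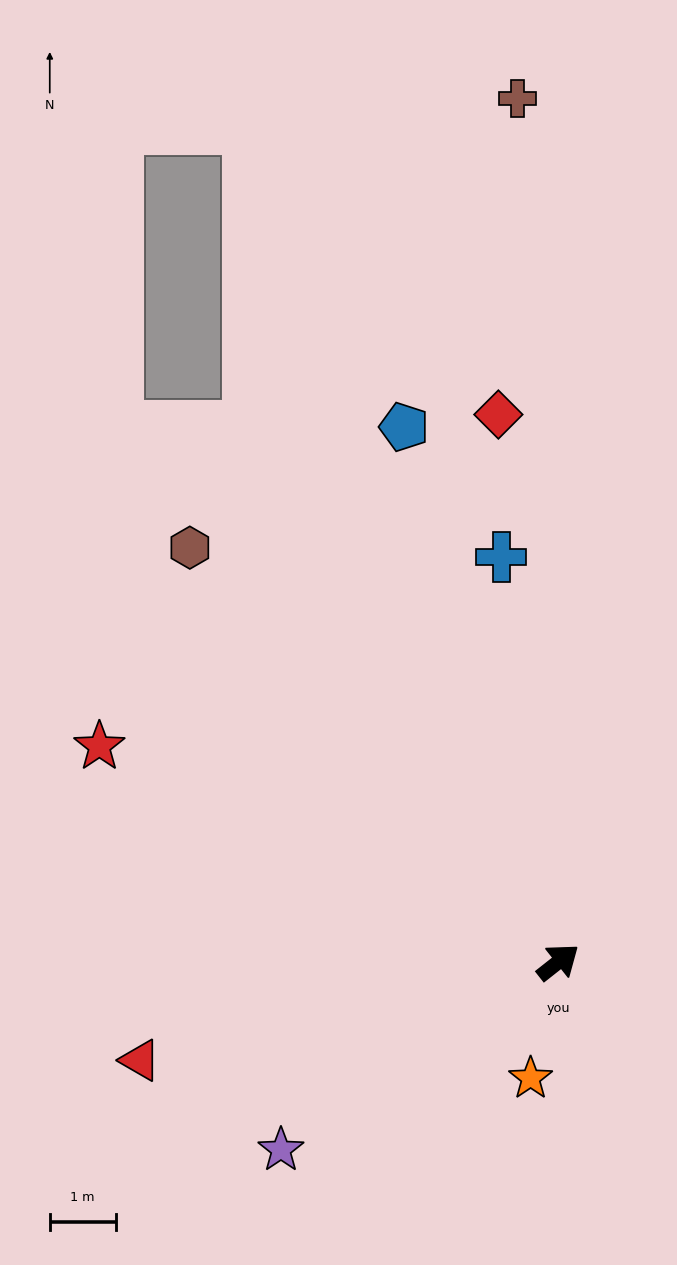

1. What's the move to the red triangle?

turn left 155°, forward 6.5 m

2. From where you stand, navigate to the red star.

turn left 117°, forward 7.7 m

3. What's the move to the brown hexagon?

turn left 93°, forward 8.4 m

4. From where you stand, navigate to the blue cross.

turn left 60°, forward 6.2 m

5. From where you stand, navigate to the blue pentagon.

turn left 68°, forward 8.4 m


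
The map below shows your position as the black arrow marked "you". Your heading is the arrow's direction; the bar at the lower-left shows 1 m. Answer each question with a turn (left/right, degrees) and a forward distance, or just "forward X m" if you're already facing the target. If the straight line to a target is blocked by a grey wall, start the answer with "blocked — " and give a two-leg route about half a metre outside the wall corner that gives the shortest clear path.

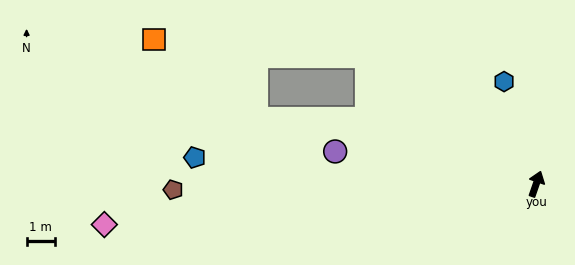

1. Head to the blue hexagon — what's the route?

turn left 37°, forward 3.8 m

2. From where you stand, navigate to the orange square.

blocked — turn left 72°, forward 7.4 m, then turn left 33°, forward 7.5 m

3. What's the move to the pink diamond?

turn left 115°, forward 15.2 m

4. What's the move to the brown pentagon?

turn left 110°, forward 12.7 m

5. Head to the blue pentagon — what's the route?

turn left 105°, forward 12.0 m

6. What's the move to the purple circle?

turn left 100°, forward 7.1 m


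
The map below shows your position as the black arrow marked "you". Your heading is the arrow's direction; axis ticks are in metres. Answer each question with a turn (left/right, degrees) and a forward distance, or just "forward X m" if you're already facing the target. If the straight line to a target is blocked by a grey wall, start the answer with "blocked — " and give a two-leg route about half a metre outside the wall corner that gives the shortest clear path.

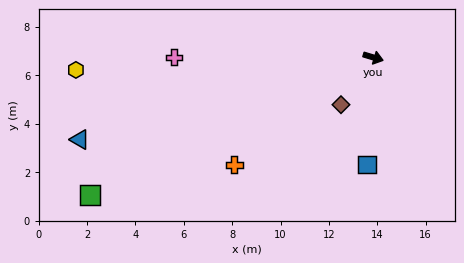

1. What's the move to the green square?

turn right 137°, forward 13.0 m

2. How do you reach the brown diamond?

turn right 108°, forward 2.4 m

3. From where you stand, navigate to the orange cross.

turn right 126°, forward 7.3 m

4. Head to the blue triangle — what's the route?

turn right 148°, forward 12.6 m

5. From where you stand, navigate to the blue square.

turn right 77°, forward 4.4 m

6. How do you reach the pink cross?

turn right 163°, forward 8.2 m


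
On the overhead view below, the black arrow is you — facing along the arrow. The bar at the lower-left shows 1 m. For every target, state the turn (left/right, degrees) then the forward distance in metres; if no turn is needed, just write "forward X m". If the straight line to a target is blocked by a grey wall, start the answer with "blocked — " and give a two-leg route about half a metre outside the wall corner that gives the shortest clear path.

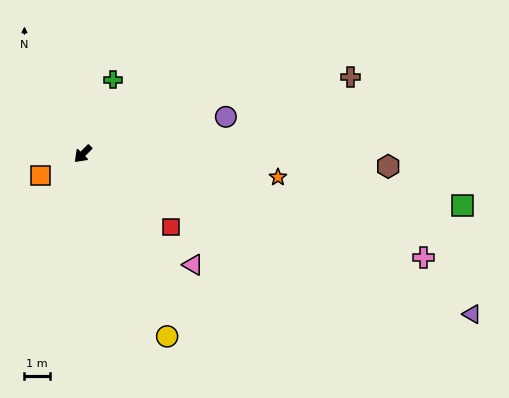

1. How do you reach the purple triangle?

turn left 112°, forward 16.4 m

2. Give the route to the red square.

turn left 95°, forward 4.5 m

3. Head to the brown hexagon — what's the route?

turn left 132°, forward 11.9 m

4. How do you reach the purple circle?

turn left 149°, forward 5.8 m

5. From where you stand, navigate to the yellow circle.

turn left 69°, forward 7.8 m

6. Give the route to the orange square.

turn right 18°, forward 1.8 m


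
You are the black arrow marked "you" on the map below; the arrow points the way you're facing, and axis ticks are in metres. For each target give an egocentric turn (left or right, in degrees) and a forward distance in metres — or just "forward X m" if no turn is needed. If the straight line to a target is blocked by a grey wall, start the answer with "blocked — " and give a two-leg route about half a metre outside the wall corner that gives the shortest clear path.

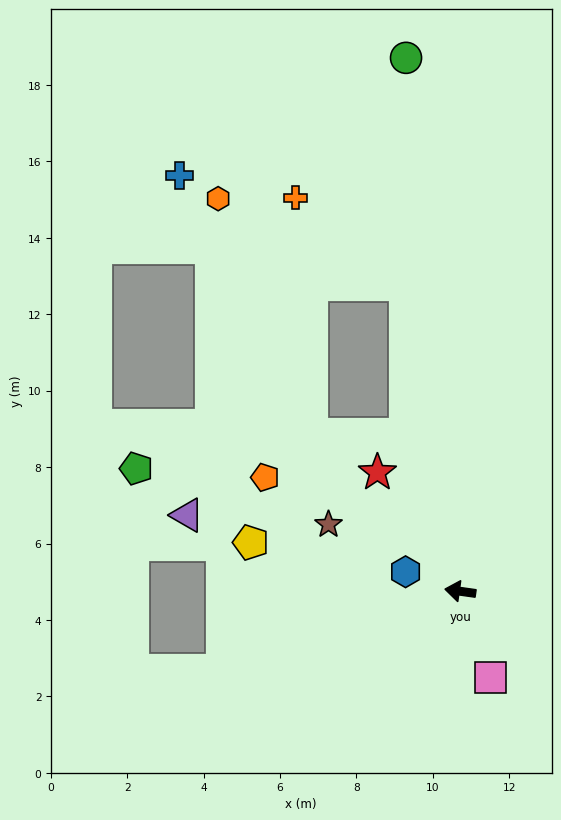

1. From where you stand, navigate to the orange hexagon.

blocked — turn right 72°, forward 8.2 m, then turn left 55°, forward 5.4 m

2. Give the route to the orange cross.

blocked — turn right 72°, forward 8.2 m, then turn left 42°, forward 3.7 m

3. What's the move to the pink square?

turn left 117°, forward 2.4 m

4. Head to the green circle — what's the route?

turn right 76°, forward 14.0 m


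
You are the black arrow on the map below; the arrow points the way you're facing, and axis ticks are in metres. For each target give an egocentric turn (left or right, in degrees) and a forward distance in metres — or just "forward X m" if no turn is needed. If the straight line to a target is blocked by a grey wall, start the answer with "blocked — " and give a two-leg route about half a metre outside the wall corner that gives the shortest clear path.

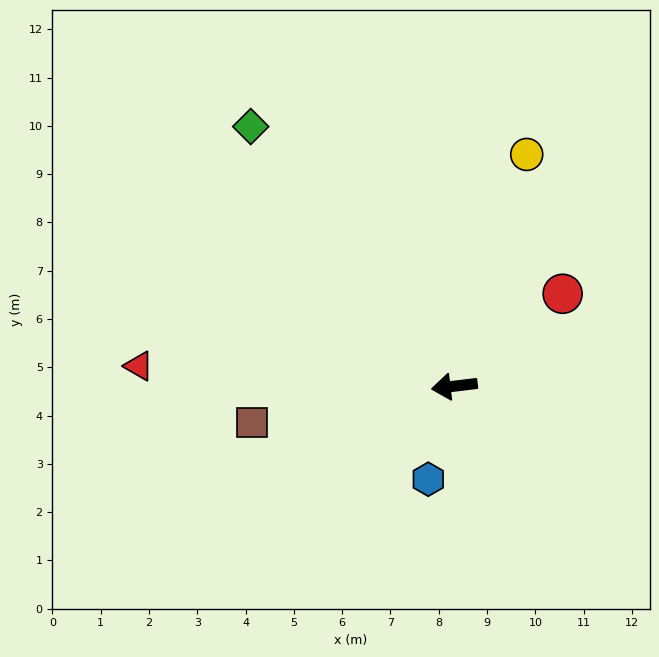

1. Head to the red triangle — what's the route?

turn right 11°, forward 6.5 m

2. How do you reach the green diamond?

turn right 59°, forward 6.8 m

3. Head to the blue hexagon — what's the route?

turn left 67°, forward 2.0 m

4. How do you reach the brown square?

turn left 3°, forward 4.3 m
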